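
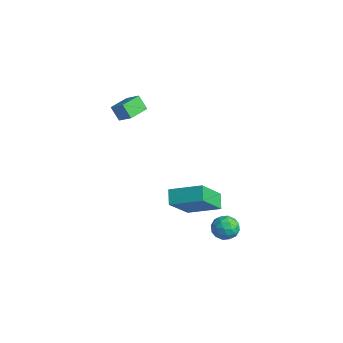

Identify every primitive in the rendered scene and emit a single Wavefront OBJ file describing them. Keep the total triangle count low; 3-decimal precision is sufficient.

v -3.688 -1.584 2.647
v -2.896 -1.401 3.247
v -3.967 -0.438 2.664
v -3.176 -0.254 3.265
v -3.164 -1.446 1.915
v -2.373 -1.262 2.516
v -3.444 -0.299 1.933
v -2.652 -0.116 2.533
v 3.461 0.792 -2.915
v 4.112 0.429 -2.866
v 2.948 -0.029 -2.194
v 3.599 -0.392 -2.145
v 3.52 0.277 -1.824
v 3.837 0.785 -2.27
v 3.223 -0.385 -2.79
v 3.54 0.123 -3.236
v 3.965 -0.298 -2.788
v 4.148 0.111 -2.192
v 2.912 0.289 -2.868
v 3.095 0.698 -2.272
v 3.832 0.683 -2.954
v 3.228 -0.283 -2.106
v 3.182 0.111 -1.918
v 3.564 -0.103 -1.889
v 3.67 0.892 -2.604
v 4.052 0.679 -2.575
v 3.704 0.59 -1.963
v 3.008 -0.279 -2.485
v 3.39 -0.492 -2.456
v 3.496 0.503 -3.171
v 3.878 0.289 -3.142
v 3.356 -0.19 -3.097
v 4.127 0.042 -2.88
v 3.826 -0.441 -2.455
v 3.605 -0.437 -2.835
v 3.791 -0.139 -3.097
v 4.235 0.283 -2.529
v 3.934 -0.2 -2.105
v 3.887 0.193 -1.916
v 4.074 0.492 -2.179
v 4.149 -0.145 -2.483
v 3.126 0.6 -2.955
v 2.825 0.117 -2.531
v 2.986 -0.092 -2.881
v 3.173 0.207 -3.144
v 3.234 0.841 -2.605
v 2.933 0.358 -2.18
v 3.269 0.539 -1.963
v 3.455 0.837 -2.225
v 2.911 0.545 -2.577
v 1.208 -0.373 -2.754
v 1.63 -1.787 -1.122
v 0.58 0.035 -2.237
v 1.003 -1.378 -0.605
v 2.457 0.738 -2.115
v 2.88 -0.675 -0.483
v 1.83 1.147 -1.598
v 2.252 -0.267 0.034
f 2 4 1
f 5 2 1
f 1 4 3
f 3 5 1
f 2 8 4
f 6 2 5
f 6 8 2
f 4 8 3
f 7 5 3
f 3 8 7
f 7 6 5
f 8 6 7
f 9 46 25
f 46 20 49
f 25 49 14
f 46 49 25
f 9 25 21
f 25 14 26
f 21 26 10
f 25 26 21
f 9 21 30
f 21 10 31
f 30 31 16
f 21 31 30
f 9 30 42
f 30 16 45
f 42 45 19
f 30 45 42
f 9 42 46
f 42 19 50
f 46 50 20
f 42 50 46
f 10 26 37
f 26 14 40
f 37 40 18
f 26 40 37
f 14 49 27
f 49 20 48
f 27 48 13
f 49 48 27
f 20 50 47
f 50 19 43
f 47 43 11
f 50 43 47
f 19 45 44
f 45 16 32
f 44 32 15
f 45 32 44
f 16 31 36
f 31 10 33
f 36 33 17
f 31 33 36
f 12 38 24
f 38 18 39
f 24 39 13
f 38 39 24
f 12 24 22
f 24 13 23
f 22 23 11
f 24 23 22
f 12 22 29
f 22 11 28
f 29 28 15
f 22 28 29
f 12 29 34
f 29 15 35
f 34 35 17
f 29 35 34
f 12 34 38
f 34 17 41
f 38 41 18
f 34 41 38
f 13 39 27
f 39 18 40
f 27 40 14
f 39 40 27
f 11 23 47
f 23 13 48
f 47 48 20
f 23 48 47
f 15 28 44
f 28 11 43
f 44 43 19
f 28 43 44
f 17 35 36
f 35 15 32
f 36 32 16
f 35 32 36
f 18 41 37
f 41 17 33
f 37 33 10
f 41 33 37
f 52 54 51
f 55 52 51
f 51 54 53
f 53 55 51
f 52 58 54
f 56 52 55
f 56 58 52
f 54 58 53
f 57 55 53
f 53 58 57
f 57 56 55
f 58 56 57



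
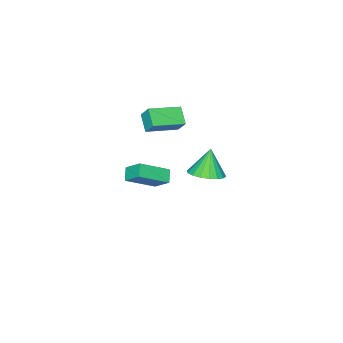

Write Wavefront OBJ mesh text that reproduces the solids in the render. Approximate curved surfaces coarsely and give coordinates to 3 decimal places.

v 3.06 -2.759 3.459
v 3.059 -2.257 4.254
v 1.494 -2.011 2.983
v 1.493 -1.508 3.778
v 3.587 -1.972 2.962
v 3.586 -1.469 3.757
v 2.021 -1.223 2.486
v 2.02 -0.721 3.281
v 3.462 1.914 2.094
v 3.973 1.104 2.16
v 2.778 1.586 3.366
v 4.218 1.388 2.365
v 4.313 1.776 2.516
v 4.239 2.191 2.584
v 4.012 2.552 2.555
v 3.676 2.786 2.435
v 3.297 2.848 2.247
v 2.951 2.724 2.029
v 2.706 2.441 1.824
v 2.61 2.053 1.673
v 2.684 1.637 1.605
v 2.911 1.277 1.634
v 3.248 1.043 1.754
v 3.627 0.981 1.942
v 1.575 -3.235 -4.127
v 1.017 -3.694 -3.74
v 1.449 -2.347 -3.256
v 0.891 -2.807 -2.869
v 2.969 -4.053 -3.091
v 2.411 -4.513 -2.704
v 2.843 -3.166 -2.22
v 2.285 -3.625 -1.833
f 2 4 1
f 5 2 1
f 1 4 3
f 3 5 1
f 2 8 4
f 6 2 5
f 6 8 2
f 4 8 3
f 7 5 3
f 3 8 7
f 7 6 5
f 8 6 7
f 10 9 12
f 10 12 11
f 12 9 13
f 12 13 11
f 13 9 14
f 13 14 11
f 14 9 15
f 14 15 11
f 15 9 16
f 15 16 11
f 16 9 17
f 16 17 11
f 17 9 18
f 17 18 11
f 18 9 19
f 18 19 11
f 19 9 20
f 19 20 11
f 20 9 21
f 20 21 11
f 21 9 22
f 21 22 11
f 22 9 23
f 22 23 11
f 23 9 24
f 23 24 11
f 24 9 10
f 24 10 11
f 26 28 25
f 29 26 25
f 25 28 27
f 27 29 25
f 26 32 28
f 30 26 29
f 30 32 26
f 28 32 27
f 31 29 27
f 27 32 31
f 31 30 29
f 32 30 31



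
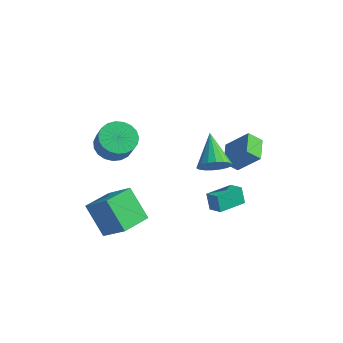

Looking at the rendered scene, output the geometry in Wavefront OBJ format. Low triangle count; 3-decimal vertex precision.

v 0.823 0.171 1.201
v 1.605 0.398 1.689
v -0.343 1.569 2.419
v 1.608 0.677 1.372
v 1.456 0.856 1.02
v 1.178 0.899 0.705
v 0.829 0.799 0.488
v 0.48 0.573 0.411
v 0.198 0.269 0.492
v 0.04 -0.056 0.712
v 0.037 -0.335 1.03
v 0.19 -0.514 1.381
v 0.468 -0.557 1.697
v 0.816 -0.456 1.914
v 1.166 -0.231 1.99
v 1.447 0.074 1.91
v 0.146 0.863 -3.296
v -0.216 1.088 -2.315
v 0.693 2.474 -3.465
v 0.331 2.699 -2.483
v 0.969 0.621 -2.937
v 0.607 0.846 -1.955
v 1.516 2.232 -3.105
v 1.154 2.457 -2.124
v -3.539 -2.731 3.013
v -2.768 -3.175 2.436
v -2.131 -3.593 3.611
v -2.901 -3.149 4.187
v -2.613 -2.767 2.497
v -1.976 -3.185 3.672
v -2.618 -2.353 2.648
v -1.981 -2.771 3.822
v -2.783 -2.004 2.861
v -2.145 -2.422 4.035
v -3.078 -1.781 3.101
v -2.44 -2.198 4.275
v -3.452 -1.722 3.325
v -2.815 -2.14 4.499
v -3.842 -1.837 3.495
v -3.205 -2.255 4.67
v -4.179 -2.108 3.582
v -3.542 -2.525 4.757
v -4.406 -2.486 3.571
v -3.768 -2.903 4.745
v -4.482 -2.906 3.463
v -3.845 -3.324 4.637
v -4.396 -3.296 3.277
v -3.758 -3.714 4.452
v -4.161 -3.589 3.046
v -3.523 -4.006 4.22
v -3.819 -3.733 2.808
v -3.181 -4.151 3.983
v -3.428 -3.704 2.607
v -2.79 -4.122 3.781
v -3.056 -3.507 2.475
v -2.419 -3.924 3.649
v -2.876 -4.758 -2.738
v -4.213 -4.435 -1.125
v -2.63 -2.971 -2.891
v -3.968 -2.648 -1.278
v -1.432 -4.852 -1.522
v -2.77 -4.529 0.091
v -1.187 -3.065 -1.675
v -2.524 -2.742 -0.062
v 0.93 2.396 -0.701
v 0.327 1.911 -0.037
v 0.265 3.676 -0.369
v -0.337 3.191 0.296
v 2.157 2.689 0.624
v 1.555 2.204 1.289
v 1.493 3.969 0.957
v 0.89 3.484 1.621
f 2 1 4
f 2 4 3
f 4 1 5
f 4 5 3
f 5 1 6
f 5 6 3
f 6 1 7
f 6 7 3
f 7 1 8
f 7 8 3
f 8 1 9
f 8 9 3
f 9 1 10
f 9 10 3
f 10 1 11
f 10 11 3
f 11 1 12
f 11 12 3
f 12 1 13
f 12 13 3
f 13 1 14
f 13 14 3
f 14 1 15
f 14 15 3
f 15 1 16
f 15 16 3
f 16 1 2
f 16 2 3
f 18 20 17
f 21 18 17
f 17 20 19
f 19 21 17
f 18 24 20
f 22 18 21
f 22 24 18
f 20 24 19
f 23 21 19
f 19 24 23
f 23 22 21
f 24 22 23
f 26 25 29
f 26 29 27
f 27 29 30
f 27 30 28
f 29 25 31
f 29 31 30
f 30 31 32
f 30 32 28
f 31 25 33
f 31 33 32
f 32 33 34
f 32 34 28
f 33 25 35
f 33 35 34
f 34 35 36
f 34 36 28
f 35 25 37
f 35 37 36
f 36 37 38
f 36 38 28
f 37 25 39
f 37 39 38
f 38 39 40
f 38 40 28
f 39 25 41
f 39 41 40
f 40 41 42
f 40 42 28
f 41 25 43
f 41 43 42
f 42 43 44
f 42 44 28
f 43 25 45
f 43 45 44
f 44 45 46
f 44 46 28
f 45 25 47
f 45 47 46
f 46 47 48
f 46 48 28
f 47 25 49
f 47 49 48
f 48 49 50
f 48 50 28
f 49 25 51
f 49 51 50
f 50 51 52
f 50 52 28
f 51 25 53
f 51 53 52
f 52 53 54
f 52 54 28
f 53 25 55
f 53 55 54
f 54 55 56
f 54 56 28
f 55 25 26
f 55 26 56
f 56 26 27
f 56 27 28
f 58 60 57
f 61 58 57
f 57 60 59
f 59 61 57
f 58 64 60
f 62 58 61
f 62 64 58
f 60 64 59
f 63 61 59
f 59 64 63
f 63 62 61
f 64 62 63
f 66 68 65
f 69 66 65
f 65 68 67
f 67 69 65
f 66 72 68
f 70 66 69
f 70 72 66
f 68 72 67
f 71 69 67
f 67 72 71
f 71 70 69
f 72 70 71



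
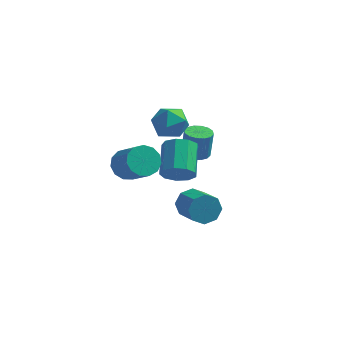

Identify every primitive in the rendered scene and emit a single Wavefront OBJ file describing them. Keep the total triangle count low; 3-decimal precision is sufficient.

v -0.526 -3.146 1.185
v 0.25 -2.718 0.816
v 1.382 -3.727 2.025
v 0.606 -4.154 2.395
v 0.086 -2.407 1.228
v 1.219 -3.416 2.437
v -0.272 -2.332 1.626
v 0.861 -3.34 2.836
v -0.711 -2.514 1.884
v 0.422 -3.523 3.094
v -1.091 -2.897 1.921
v 0.042 -3.906 3.131
v -1.292 -3.359 1.724
v -0.159 -4.368 2.933
v -1.25 -3.753 1.356
v -0.117 -4.762 2.565
v -0.978 -3.954 0.933
v 0.155 -4.963 2.143
v -0.563 -3.899 0.591
v 0.57 -4.908 1.801
v -0.136 -3.604 0.437
v 0.996 -4.613 1.647
v 0.167 -3.164 0.521
v 1.299 -4.173 1.731
v -0.529 2.244 0.558
v 0.317 2.995 0.737
v 0.463 0.925 1.403
v 1.309 1.676 1.582
v 0.316 1.787 2.144
v -0.297 2.602 1.621
v 1.077 1.318 0.519
v 0.464 2.133 -0.004
v 1.31 2.423 0.713
v 0.84 2.713 1.717
v -0.06 1.207 0.423
v -0.53 1.497 1.427
v 2.194 -0.584 -3.235
v 2.783 -0.512 -3.977
v 3.815 -1.843 -3.287
v 3.226 -1.916 -2.545
v 2.975 -0.078 -3.426
v 4.007 -1.409 -2.736
v 2.709 0.059 -2.763
v 3.741 -1.272 -2.073
v 2.142 -0.18 -2.377
v 3.174 -1.511 -1.687
v 1.605 -0.657 -2.493
v 2.637 -1.988 -1.803
v 1.413 -1.091 -3.044
v 2.445 -2.422 -2.354
v 1.679 -1.228 -3.707
v 2.711 -2.559 -3.017
v 2.246 -0.989 -4.093
v 3.278 -2.32 -3.403
v 1.59 2.792 -1.779
v 2.305 2.435 -1.811
v 2.445 2.571 -0.152
v 1.73 2.928 -0.121
v 2.386 2.84 -1.85
v 2.525 2.975 -0.192
v 2.253 3.231 -1.871
v 2.392 3.366 -0.212
v 1.942 3.505 -1.867
v 2.082 3.641 -0.208
v 1.537 3.588 -1.84
v 1.677 3.724 -0.181
v 1.147 3.458 -1.796
v 1.287 3.593 -0.138
v 0.875 3.149 -1.748
v 1.015 3.285 -0.089
v 0.795 2.745 -1.708
v 0.934 2.88 -0.05
v 0.928 2.354 -1.688
v 1.067 2.489 -0.029
v 1.238 2.079 -1.692
v 1.378 2.215 -0.033
v 1.643 1.996 -1.719
v 1.783 2.132 -0.06
v 2.033 2.127 -1.762
v 2.173 2.262 -0.104
v 1.652 -1.367 -0.486
v 2.082 -0.88 -1.206
v 1.758 0.873 -0.215
v 1.328 0.387 0.506
v 1.432 -0.933 -1.325
v 1.108 0.82 -0.334
v 0.884 -1.189 -1.051
v 0.56 0.564 -0.06
v 0.696 -1.528 -0.513
v 0.372 0.225 0.479
v 0.955 -1.792 0.038
v 0.631 -0.038 1.03
v 1.54 -1.856 0.344
v 1.216 -0.103 1.335
v 2.178 -1.692 0.262
v 1.854 0.061 1.253
v 2.569 -1.375 -0.17
v 2.245 0.378 0.821
v 2.532 -1.055 -0.75
v 2.208 0.699 0.241
f 2 1 5
f 2 5 3
f 3 5 6
f 3 6 4
f 5 1 7
f 5 7 6
f 6 7 8
f 6 8 4
f 7 1 9
f 7 9 8
f 8 9 10
f 8 10 4
f 9 1 11
f 9 11 10
f 10 11 12
f 10 12 4
f 11 1 13
f 11 13 12
f 12 13 14
f 12 14 4
f 13 1 15
f 13 15 14
f 14 15 16
f 14 16 4
f 15 1 17
f 15 17 16
f 16 17 18
f 16 18 4
f 17 1 19
f 17 19 18
f 18 19 20
f 18 20 4
f 19 1 21
f 19 21 20
f 20 21 22
f 20 22 4
f 21 1 23
f 21 23 22
f 22 23 24
f 22 24 4
f 23 1 2
f 23 2 24
f 24 2 3
f 24 3 4
f 25 36 30
f 25 30 26
f 25 26 32
f 25 32 35
f 25 35 36
f 26 30 34
f 30 36 29
f 36 35 27
f 35 32 31
f 32 26 33
f 28 34 29
f 28 29 27
f 28 27 31
f 28 31 33
f 28 33 34
f 29 34 30
f 27 29 36
f 31 27 35
f 33 31 32
f 34 33 26
f 38 37 41
f 38 41 39
f 39 41 42
f 39 42 40
f 41 37 43
f 41 43 42
f 42 43 44
f 42 44 40
f 43 37 45
f 43 45 44
f 44 45 46
f 44 46 40
f 45 37 47
f 45 47 46
f 46 47 48
f 46 48 40
f 47 37 49
f 47 49 48
f 48 49 50
f 48 50 40
f 49 37 51
f 49 51 50
f 50 51 52
f 50 52 40
f 51 37 53
f 51 53 52
f 52 53 54
f 52 54 40
f 53 37 38
f 53 38 54
f 54 38 39
f 54 39 40
f 56 55 59
f 56 59 57
f 57 59 60
f 57 60 58
f 59 55 61
f 59 61 60
f 60 61 62
f 60 62 58
f 61 55 63
f 61 63 62
f 62 63 64
f 62 64 58
f 63 55 65
f 63 65 64
f 64 65 66
f 64 66 58
f 65 55 67
f 65 67 66
f 66 67 68
f 66 68 58
f 67 55 69
f 67 69 68
f 68 69 70
f 68 70 58
f 69 55 71
f 69 71 70
f 70 71 72
f 70 72 58
f 71 55 73
f 71 73 72
f 72 73 74
f 72 74 58
f 73 55 75
f 73 75 74
f 74 75 76
f 74 76 58
f 75 55 77
f 75 77 76
f 76 77 78
f 76 78 58
f 77 55 79
f 77 79 78
f 78 79 80
f 78 80 58
f 79 55 56
f 79 56 80
f 80 56 57
f 80 57 58
f 82 81 85
f 82 85 83
f 83 85 86
f 83 86 84
f 85 81 87
f 85 87 86
f 86 87 88
f 86 88 84
f 87 81 89
f 87 89 88
f 88 89 90
f 88 90 84
f 89 81 91
f 89 91 90
f 90 91 92
f 90 92 84
f 91 81 93
f 91 93 92
f 92 93 94
f 92 94 84
f 93 81 95
f 93 95 94
f 94 95 96
f 94 96 84
f 95 81 97
f 95 97 96
f 96 97 98
f 96 98 84
f 97 81 99
f 97 99 98
f 98 99 100
f 98 100 84
f 99 81 82
f 99 82 100
f 100 82 83
f 100 83 84



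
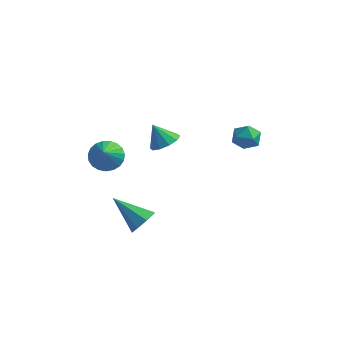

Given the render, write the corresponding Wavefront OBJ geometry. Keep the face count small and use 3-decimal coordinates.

v -0.86 2.551 0.668
v -0.202 2.406 1.099
v -1.52 2.609 1.692
v -0.244 2.895 1.045
v -0.521 3.253 0.847
v -0.928 3.344 0.58
v -1.308 3.131 0.347
v -1.518 2.697 0.236
v -1.476 2.207 0.29
v -1.199 1.849 0.489
v -0.793 1.759 0.756
v -0.412 1.972 0.989
v -0.426 -1.139 -2.22
v 0.014 -0.958 -1.602
v -2.034 -0.921 -1.14
v -0.137 -0.478 -1.924
v -0.457 -0.385 -2.419
v -0.759 -0.734 -2.798
v -0.865 -1.32 -2.838
v -0.714 -1.8 -2.517
v -0.394 -1.893 -2.021
v -0.093 -1.544 -1.643
v 3.183 1.569 3.036
v 3.916 1.708 2.998
v 3.404 0.572 3.682
v 4.137 0.711 3.644
v 3.693 1.155 4.049
v 3.557 1.77 3.65
v 3.763 0.51 3.03
v 3.627 1.125 2.631
v 4.274 1.053 2.995
v 4.231 1.451 3.625
v 3.089 0.829 3.055
v 3.046 1.227 3.685
v -2.601 -0.297 1.237
v -1.835 0.06 1.324
v -2.139 -1.623 2.603
v -2.026 0.239 1.562
v -2.317 0.324 1.743
v -2.657 0.302 1.837
v -2.988 0.177 1.827
v -3.251 -0.03 1.715
v -3.402 -0.284 1.52
v -3.415 -0.539 1.277
v -3.287 -0.753 1.026
v -3.04 -0.888 0.812
v -2.717 -0.92 0.671
v -2.375 -0.845 0.628
v -2.071 -0.675 0.69
v -1.859 -0.44 0.847
v -1.776 -0.179 1.071
f 2 1 4
f 2 4 3
f 4 1 5
f 4 5 3
f 5 1 6
f 5 6 3
f 6 1 7
f 6 7 3
f 7 1 8
f 7 8 3
f 8 1 9
f 8 9 3
f 9 1 10
f 9 10 3
f 10 1 11
f 10 11 3
f 11 1 12
f 11 12 3
f 12 1 2
f 12 2 3
f 14 13 16
f 14 16 15
f 16 13 17
f 16 17 15
f 17 13 18
f 17 18 15
f 18 13 19
f 18 19 15
f 19 13 20
f 19 20 15
f 20 13 21
f 20 21 15
f 21 13 22
f 21 22 15
f 22 13 14
f 22 14 15
f 23 34 28
f 23 28 24
f 23 24 30
f 23 30 33
f 23 33 34
f 24 28 32
f 28 34 27
f 34 33 25
f 33 30 29
f 30 24 31
f 26 32 27
f 26 27 25
f 26 25 29
f 26 29 31
f 26 31 32
f 27 32 28
f 25 27 34
f 29 25 33
f 31 29 30
f 32 31 24
f 36 35 38
f 36 38 37
f 38 35 39
f 38 39 37
f 39 35 40
f 39 40 37
f 40 35 41
f 40 41 37
f 41 35 42
f 41 42 37
f 42 35 43
f 42 43 37
f 43 35 44
f 43 44 37
f 44 35 45
f 44 45 37
f 45 35 46
f 45 46 37
f 46 35 47
f 46 47 37
f 47 35 48
f 47 48 37
f 48 35 49
f 48 49 37
f 49 35 50
f 49 50 37
f 50 35 51
f 50 51 37
f 51 35 36
f 51 36 37



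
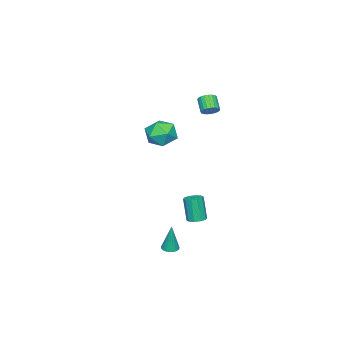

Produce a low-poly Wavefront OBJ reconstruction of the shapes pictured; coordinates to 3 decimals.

v 3.088 0.742 -4.623
v 3.596 0.768 -4.666
v 3.232 0.918 -2.837
v 3.546 0.96 -4.681
v 3.426 1.118 -4.687
v 3.255 1.22 -4.683
v 3.058 1.249 -4.67
v 2.866 1.2 -4.65
v 2.708 1.082 -4.626
v 2.608 0.912 -4.601
v 2.581 0.716 -4.579
v 2.631 0.524 -4.565
v 2.751 0.365 -4.558
v 2.922 0.264 -4.562
v 3.118 0.235 -4.575
v 3.31 0.283 -4.595
v 3.468 0.402 -4.62
v 3.569 0.572 -4.645
v -2.2 -2.17 1.661
v -1.476 -1.414 1.478
v -0.944 -3.286 2.022
v -0.22 -2.53 1.839
v -0.854 -2.464 2.688
v -1.631 -1.774 2.465
v -0.789 -2.926 1.035
v -1.566 -2.236 0.812
v -0.605 -1.882 1.091
v -0.645 -1.596 2.113
v -1.775 -3.104 1.387
v -1.815 -2.818 2.409
v 1.385 1.458 -2.996
v 1.925 1.612 -2.895
v 1.734 1.276 -1.363
v 1.195 1.122 -1.464
v 1.721 1.897 -2.858
v 1.531 1.561 -1.326
v 1.39 2.015 -2.874
v 1.199 1.679 -1.341
v 1.056 1.919 -2.936
v 0.866 1.584 -1.404
v 0.849 1.648 -3.021
v 0.658 1.312 -1.489
v 0.846 1.304 -3.097
v 0.655 0.968 -1.565
v 1.049 1.019 -3.134
v 0.859 0.683 -1.602
v 1.381 0.901 -3.119
v 1.19 0.565 -1.586
v 1.714 0.996 -3.056
v 1.524 0.661 -1.524
v 1.922 1.268 -2.971
v 1.731 0.932 -1.439
v -2.448 0.157 3.632
v -2.032 0.19 4.005
v -2.596 -0.344 4.681
v -3.012 -0.377 4.308
v -2.155 0.381 4.053
v -2.719 -0.152 4.73
v -2.329 0.534 4.028
v -2.893 0 4.705
v -2.524 0.621 3.935
v -3.088 0.088 4.612
v -2.705 0.629 3.789
v -3.269 0.095 4.466
v -2.842 0.554 3.616
v -3.406 0.021 4.293
v -2.911 0.411 3.446
v -3.475 -0.123 4.123
v -2.9 0.224 3.308
v -3.464 -0.31 3.985
v -2.811 0.025 3.226
v -3.375 -0.508 3.902
v -2.658 -0.151 3.214
v -3.223 -0.684 3.89
v -2.47 -0.273 3.274
v -3.034 -0.807 3.951
v -2.278 -0.322 3.396
v -2.842 -0.855 4.073
v -2.115 -0.287 3.559
v -2.679 -0.821 4.236
v -2.01 -0.176 3.734
v -2.574 -0.71 4.411
v -1.98 -0.007 3.892
v -2.544 -0.541 4.569
f 2 1 4
f 2 4 3
f 4 1 5
f 4 5 3
f 5 1 6
f 5 6 3
f 6 1 7
f 6 7 3
f 7 1 8
f 7 8 3
f 8 1 9
f 8 9 3
f 9 1 10
f 9 10 3
f 10 1 11
f 10 11 3
f 11 1 12
f 11 12 3
f 12 1 13
f 12 13 3
f 13 1 14
f 13 14 3
f 14 1 15
f 14 15 3
f 15 1 16
f 15 16 3
f 16 1 17
f 16 17 3
f 17 1 18
f 17 18 3
f 18 1 2
f 18 2 3
f 19 30 24
f 19 24 20
f 19 20 26
f 19 26 29
f 19 29 30
f 20 24 28
f 24 30 23
f 30 29 21
f 29 26 25
f 26 20 27
f 22 28 23
f 22 23 21
f 22 21 25
f 22 25 27
f 22 27 28
f 23 28 24
f 21 23 30
f 25 21 29
f 27 25 26
f 28 27 20
f 32 31 35
f 32 35 33
f 33 35 36
f 33 36 34
f 35 31 37
f 35 37 36
f 36 37 38
f 36 38 34
f 37 31 39
f 37 39 38
f 38 39 40
f 38 40 34
f 39 31 41
f 39 41 40
f 40 41 42
f 40 42 34
f 41 31 43
f 41 43 42
f 42 43 44
f 42 44 34
f 43 31 45
f 43 45 44
f 44 45 46
f 44 46 34
f 45 31 47
f 45 47 46
f 46 47 48
f 46 48 34
f 47 31 49
f 47 49 48
f 48 49 50
f 48 50 34
f 49 31 51
f 49 51 50
f 50 51 52
f 50 52 34
f 51 31 32
f 51 32 52
f 52 32 33
f 52 33 34
f 54 53 57
f 54 57 55
f 55 57 58
f 55 58 56
f 57 53 59
f 57 59 58
f 58 59 60
f 58 60 56
f 59 53 61
f 59 61 60
f 60 61 62
f 60 62 56
f 61 53 63
f 61 63 62
f 62 63 64
f 62 64 56
f 63 53 65
f 63 65 64
f 64 65 66
f 64 66 56
f 65 53 67
f 65 67 66
f 66 67 68
f 66 68 56
f 67 53 69
f 67 69 68
f 68 69 70
f 68 70 56
f 69 53 71
f 69 71 70
f 70 71 72
f 70 72 56
f 71 53 73
f 71 73 72
f 72 73 74
f 72 74 56
f 73 53 75
f 73 75 74
f 74 75 76
f 74 76 56
f 75 53 77
f 75 77 76
f 76 77 78
f 76 78 56
f 77 53 79
f 77 79 78
f 78 79 80
f 78 80 56
f 79 53 81
f 79 81 80
f 80 81 82
f 80 82 56
f 81 53 83
f 81 83 82
f 82 83 84
f 82 84 56
f 83 53 54
f 83 54 84
f 84 54 55
f 84 55 56



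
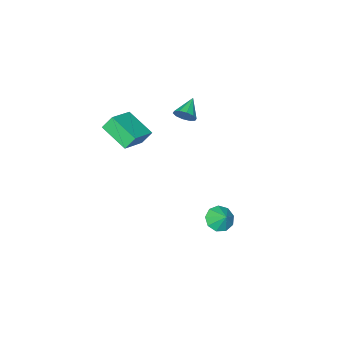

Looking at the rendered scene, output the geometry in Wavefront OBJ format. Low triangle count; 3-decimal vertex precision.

v 0.084 0.714 -3.577
v 0.737 0.257 -3.31
v 0.256 1.386 -2.843
v 0.912 0.639 -3.702
v 0.699 1.057 -4.035
v 0.199 1.314 -4.154
v -0.354 1.29 -4.003
v -0.703 0.996 -3.652
v -0.683 0.571 -3.267
v -0.304 0.212 -3.026
v 0.257 0.088 -3.044
v -0.655 -2.764 2.58
v -0.314 -2.805 3.167
v -1.745 -3.236 3.18
v -0.491 -2.424 3.146
v -0.73 -2.173 2.908
v -0.941 -2.148 2.546
v -1.043 -2.358 2.196
v -0.997 -2.723 1.993
v -0.82 -3.104 2.014
v -0.581 -3.355 2.251
v -0.37 -3.38 2.614
v -0.268 -3.17 2.964
v 2.366 -3.833 4.038
v 3.937 -3.438 4.75
v 2.292 -2.171 3.277
v 3.863 -1.775 3.989
v 2.797 -4.165 3.271
v 4.368 -3.769 3.983
v 2.723 -2.502 2.51
v 4.294 -2.107 3.222
f 2 1 4
f 2 4 3
f 4 1 5
f 4 5 3
f 5 1 6
f 5 6 3
f 6 1 7
f 6 7 3
f 7 1 8
f 7 8 3
f 8 1 9
f 8 9 3
f 9 1 10
f 9 10 3
f 10 1 11
f 10 11 3
f 11 1 2
f 11 2 3
f 13 12 15
f 13 15 14
f 15 12 16
f 15 16 14
f 16 12 17
f 16 17 14
f 17 12 18
f 17 18 14
f 18 12 19
f 18 19 14
f 19 12 20
f 19 20 14
f 20 12 21
f 20 21 14
f 21 12 22
f 21 22 14
f 22 12 23
f 22 23 14
f 23 12 13
f 23 13 14
f 25 27 24
f 28 25 24
f 24 27 26
f 26 28 24
f 25 31 27
f 29 25 28
f 29 31 25
f 27 31 26
f 30 28 26
f 26 31 30
f 30 29 28
f 31 29 30



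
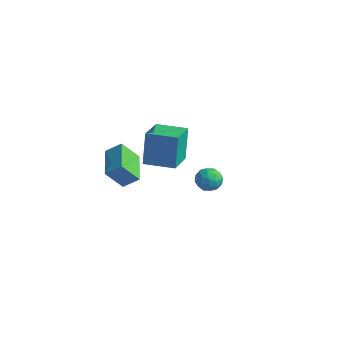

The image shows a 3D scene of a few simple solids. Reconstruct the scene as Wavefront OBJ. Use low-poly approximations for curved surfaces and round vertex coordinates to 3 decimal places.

v -1.346 -3.881 2.641
v -0.658 -3.361 3.291
v -2.658 -2.445 2.881
v -1.97 -1.925 3.531
v -0.77 -3.155 1.449
v -0.082 -2.635 2.099
v -2.082 -1.719 1.689
v -1.394 -1.199 2.339
v -3.442 1.325 -0.948
v -3.782 1.94 1.084
v -4.229 3.086 -1.612
v -4.568 3.701 0.419
v -1.752 2.099 -0.899
v -2.091 2.714 1.132
v -2.538 3.86 -1.564
v -2.878 4.475 0.468
v 3.637 -0.968 2.875
v 4.088 -0.949 3.483
v 3.112 -1.991 3.297
v 3.563 -1.972 3.905
v 3.022 -1.45 3.818
v 3.346 -0.817 3.558
v 3.854 -2.123 3.222
v 4.178 -1.49 2.962
v 4.222 -1.662 3.697
v 3.708 -1.246 4.066
v 3.492 -1.694 2.714
v 2.978 -1.278 3.083
v 3.908 -0.869 3.142
v 3.292 -2.071 3.638
v 2.973 -1.765 3.587
v 3.238 -1.753 3.944
v 3.472 -0.791 3.186
v 3.737 -0.78 3.543
v 3.111 -1.075 3.74
v 3.463 -2.16 3.237
v 3.728 -2.149 3.594
v 3.962 -1.187 2.836
v 4.227 -1.175 3.193
v 4.089 -1.865 3.04
v 4.252 -1.276 3.625
v 3.944 -1.878 3.873
v 4.115 -1.966 3.472
v 4.306 -1.595 3.319
v 3.95 -1.032 3.842
v 3.642 -1.634 4.09
v 3.323 -1.327 4.039
v 3.514 -0.955 3.886
v 4.029 -1.452 3.968
v 3.558 -1.306 2.69
v 3.25 -1.908 2.938
v 3.686 -1.985 2.894
v 3.877 -1.613 2.741
v 3.256 -1.062 2.907
v 2.948 -1.664 3.155
v 2.894 -1.345 3.461
v 3.085 -0.974 3.308
v 3.171 -1.488 2.812
f 2 4 1
f 5 2 1
f 1 4 3
f 3 5 1
f 2 8 4
f 6 2 5
f 6 8 2
f 4 8 3
f 7 5 3
f 3 8 7
f 7 6 5
f 8 6 7
f 10 12 9
f 13 10 9
f 9 12 11
f 11 13 9
f 10 16 12
f 14 10 13
f 14 16 10
f 12 16 11
f 15 13 11
f 11 16 15
f 15 14 13
f 16 14 15
f 17 54 33
f 54 28 57
f 33 57 22
f 54 57 33
f 17 33 29
f 33 22 34
f 29 34 18
f 33 34 29
f 17 29 38
f 29 18 39
f 38 39 24
f 29 39 38
f 17 38 50
f 38 24 53
f 50 53 27
f 38 53 50
f 17 50 54
f 50 27 58
f 54 58 28
f 50 58 54
f 18 34 45
f 34 22 48
f 45 48 26
f 34 48 45
f 22 57 35
f 57 28 56
f 35 56 21
f 57 56 35
f 28 58 55
f 58 27 51
f 55 51 19
f 58 51 55
f 27 53 52
f 53 24 40
f 52 40 23
f 53 40 52
f 24 39 44
f 39 18 41
f 44 41 25
f 39 41 44
f 20 46 32
f 46 26 47
f 32 47 21
f 46 47 32
f 20 32 30
f 32 21 31
f 30 31 19
f 32 31 30
f 20 30 37
f 30 19 36
f 37 36 23
f 30 36 37
f 20 37 42
f 37 23 43
f 42 43 25
f 37 43 42
f 20 42 46
f 42 25 49
f 46 49 26
f 42 49 46
f 21 47 35
f 47 26 48
f 35 48 22
f 47 48 35
f 19 31 55
f 31 21 56
f 55 56 28
f 31 56 55
f 23 36 52
f 36 19 51
f 52 51 27
f 36 51 52
f 25 43 44
f 43 23 40
f 44 40 24
f 43 40 44
f 26 49 45
f 49 25 41
f 45 41 18
f 49 41 45



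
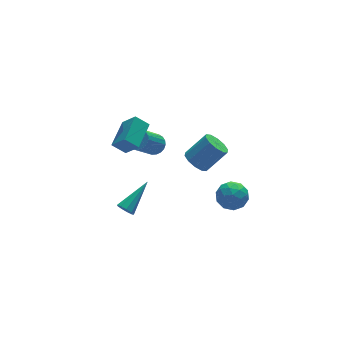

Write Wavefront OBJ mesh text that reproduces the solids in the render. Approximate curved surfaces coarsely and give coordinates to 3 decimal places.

v 0.751 -0.159 -0.256
v 1.328 0.09 -0.798
v 2.547 -0.011 0.454
v 1.969 -0.261 0.996
v 1.131 0.507 -0.572
v 2.35 0.405 0.68
v 0.789 0.669 -0.226
v 2.008 0.568 1.026
v 0.433 0.515 0.109
v 1.651 0.413 1.361
v 0.197 0.103 0.304
v 1.416 0.002 1.556
v 0.173 -0.409 0.286
v 1.392 -0.51 1.538
v 0.37 -0.825 0.06
v 1.589 -0.927 1.312
v 0.712 -0.988 -0.286
v 1.931 -1.089 0.966
v 1.069 -0.833 -0.621
v 2.287 -0.935 0.631
v 1.304 -0.422 -0.816
v 2.523 -0.523 0.436
v -3.634 -0.692 2.859
v -4.269 -0.293 3.459
v -2.451 0.555 3.282
v -3.086 0.954 3.882
v -3.194 -1.434 3.818
v -3.829 -1.035 4.418
v -2.011 -0.187 4.241
v -2.646 0.212 4.841
v 1.685 -1.014 -3.068
v 2.426 -0.65 -2.524
v 2.734 -1.49 -4.176
v 3.475 -1.126 -3.632
v 2.977 -1.921 -3.321
v 2.329 -1.627 -2.636
v 2.831 -0.513 -4.064
v 2.183 -0.219 -3.379
v 3.134 -0.34 -3.14
v 3.224 -1.211 -2.68
v 1.936 -0.929 -4.02
v 2.026 -1.8 -3.56
v 1.963 -0.79 -2.698
v 3.197 -1.35 -4.002
v 2.904 -1.818 -3.819
v 3.339 -1.604 -3.499
v 1.906 -1.364 -2.764
v 2.342 -1.15 -2.444
v 2.666 -1.898 -2.913
v 2.818 -0.99 -4.256
v 3.254 -0.776 -3.936
v 1.821 -0.536 -3.201
v 2.256 -0.322 -2.881
v 2.494 -0.242 -3.787
v 2.815 -0.394 -2.741
v 3.432 -0.674 -3.392
v 3.053 -0.314 -3.646
v 2.672 -0.141 -3.243
v 2.868 -0.906 -2.47
v 3.485 -1.186 -3.122
v 3.192 -1.653 -2.939
v 2.811 -1.48 -2.536
v 3.284 -0.724 -2.833
v 1.675 -0.954 -3.578
v 2.292 -1.234 -4.23
v 2.349 -0.66 -4.164
v 1.968 -0.487 -3.761
v 1.728 -1.466 -3.308
v 2.345 -1.746 -3.959
v 2.488 -1.999 -3.457
v 2.107 -1.826 -3.054
v 1.876 -1.416 -3.867
v -4.465 -2.431 -0.227
v -4.145 -2.574 -0.638
v -2.795 -1.609 0.787
v -4.278 -2.234 -0.694
v -4.499 -1.987 -0.531
v -4.704 -1.947 -0.227
v -4.797 -2.134 0.078
v -4.734 -2.461 0.24
v -4.546 -2.773 0.183
v -4.319 -2.926 -0.066
v -4.161 -2.847 -0.39
v -1.189 1.051 1.061
v -0.653 0.806 1.4
v -1.955 0.143 2.978
v -2.491 0.389 2.639
v -0.669 1.071 1.498
v -1.97 0.408 3.076
v -0.775 1.332 1.521
v -2.076 0.669 3.099
v -0.952 1.545 1.464
v -2.253 0.882 3.042
v -1.17 1.672 1.337
v -2.472 1.01 2.915
v -1.392 1.692 1.163
v -2.693 1.03 2.741
v -1.579 1.602 0.971
v -2.88 0.939 2.549
v -1.698 1.416 0.795
v -2.999 0.753 2.373
v -1.729 1.167 0.664
v -3.031 0.504 2.242
v -1.667 0.898 0.602
v -2.969 0.235 2.18
v -1.523 0.655 0.62
v -2.824 -0.007 2.198
v -1.32 0.482 0.714
v -2.622 -0.181 2.292
v -1.095 0.406 0.868
v -2.397 -0.256 2.446
v -0.887 0.442 1.055
v -2.188 -0.22 2.633
v -0.73 0.584 1.243
v -2.032 -0.079 2.821
f 2 1 5
f 2 5 3
f 3 5 6
f 3 6 4
f 5 1 7
f 5 7 6
f 6 7 8
f 6 8 4
f 7 1 9
f 7 9 8
f 8 9 10
f 8 10 4
f 9 1 11
f 9 11 10
f 10 11 12
f 10 12 4
f 11 1 13
f 11 13 12
f 12 13 14
f 12 14 4
f 13 1 15
f 13 15 14
f 14 15 16
f 14 16 4
f 15 1 17
f 15 17 16
f 16 17 18
f 16 18 4
f 17 1 19
f 17 19 18
f 18 19 20
f 18 20 4
f 19 1 21
f 19 21 20
f 20 21 22
f 20 22 4
f 21 1 2
f 21 2 22
f 22 2 3
f 22 3 4
f 24 26 23
f 27 24 23
f 23 26 25
f 25 27 23
f 24 30 26
f 28 24 27
f 28 30 24
f 26 30 25
f 29 27 25
f 25 30 29
f 29 28 27
f 30 28 29
f 31 68 47
f 68 42 71
f 47 71 36
f 68 71 47
f 31 47 43
f 47 36 48
f 43 48 32
f 47 48 43
f 31 43 52
f 43 32 53
f 52 53 38
f 43 53 52
f 31 52 64
f 52 38 67
f 64 67 41
f 52 67 64
f 31 64 68
f 64 41 72
f 68 72 42
f 64 72 68
f 32 48 59
f 48 36 62
f 59 62 40
f 48 62 59
f 36 71 49
f 71 42 70
f 49 70 35
f 71 70 49
f 42 72 69
f 72 41 65
f 69 65 33
f 72 65 69
f 41 67 66
f 67 38 54
f 66 54 37
f 67 54 66
f 38 53 58
f 53 32 55
f 58 55 39
f 53 55 58
f 34 60 46
f 60 40 61
f 46 61 35
f 60 61 46
f 34 46 44
f 46 35 45
f 44 45 33
f 46 45 44
f 34 44 51
f 44 33 50
f 51 50 37
f 44 50 51
f 34 51 56
f 51 37 57
f 56 57 39
f 51 57 56
f 34 56 60
f 56 39 63
f 60 63 40
f 56 63 60
f 35 61 49
f 61 40 62
f 49 62 36
f 61 62 49
f 33 45 69
f 45 35 70
f 69 70 42
f 45 70 69
f 37 50 66
f 50 33 65
f 66 65 41
f 50 65 66
f 39 57 58
f 57 37 54
f 58 54 38
f 57 54 58
f 40 63 59
f 63 39 55
f 59 55 32
f 63 55 59
f 74 73 76
f 74 76 75
f 76 73 77
f 76 77 75
f 77 73 78
f 77 78 75
f 78 73 79
f 78 79 75
f 79 73 80
f 79 80 75
f 80 73 81
f 80 81 75
f 81 73 82
f 81 82 75
f 82 73 83
f 82 83 75
f 83 73 74
f 83 74 75
f 85 84 88
f 85 88 86
f 86 88 89
f 86 89 87
f 88 84 90
f 88 90 89
f 89 90 91
f 89 91 87
f 90 84 92
f 90 92 91
f 91 92 93
f 91 93 87
f 92 84 94
f 92 94 93
f 93 94 95
f 93 95 87
f 94 84 96
f 94 96 95
f 95 96 97
f 95 97 87
f 96 84 98
f 96 98 97
f 97 98 99
f 97 99 87
f 98 84 100
f 98 100 99
f 99 100 101
f 99 101 87
f 100 84 102
f 100 102 101
f 101 102 103
f 101 103 87
f 102 84 104
f 102 104 103
f 103 104 105
f 103 105 87
f 104 84 106
f 104 106 105
f 105 106 107
f 105 107 87
f 106 84 108
f 106 108 107
f 107 108 109
f 107 109 87
f 108 84 110
f 108 110 109
f 109 110 111
f 109 111 87
f 110 84 112
f 110 112 111
f 111 112 113
f 111 113 87
f 112 84 114
f 112 114 113
f 113 114 115
f 113 115 87
f 114 84 85
f 114 85 115
f 115 85 86
f 115 86 87



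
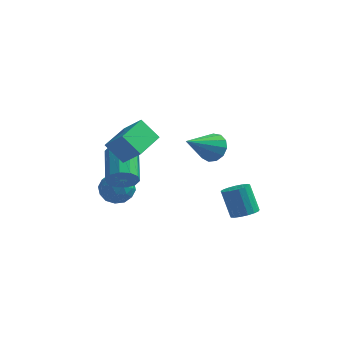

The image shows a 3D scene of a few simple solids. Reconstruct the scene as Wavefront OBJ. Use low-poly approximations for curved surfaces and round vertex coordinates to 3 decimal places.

v 1.985 1.023 -1.362
v 2.531 0.565 -1.467
v 1.175 -0.163 -0.398
v 2.621 0.775 -1.132
v 2.51 1.064 -0.87
v 2.232 1.34 -0.764
v 1.876 1.515 -0.848
v 1.555 1.535 -1.095
v 1.37 1.391 -1.426
v 1.381 1.131 -1.737
v 1.584 0.837 -1.929
v 1.914 0.602 -1.941
v 2.267 0.5 -1.769
v -0.806 -2.291 -1.652
v -0.396 -1.964 -2.085
v -0.844 -0.522 -1.42
v -1.254 -0.849 -0.988
v -0.774 -1.999 -2.265
v -1.222 -0.556 -1.601
v -1.164 -2.145 -2.211
v -1.612 -0.702 -1.547
v -1.418 -2.347 -1.944
v -1.866 -0.904 -1.279
v -1.438 -2.527 -1.565
v -1.885 -1.085 -0.9
v -1.216 -2.618 -1.22
v -1.664 -1.176 -0.555
v -0.838 -2.584 -1.039
v -1.286 -1.141 -0.375
v -0.448 -2.438 -1.093
v -0.896 -0.995 -0.429
v -0.194 -2.236 -1.361
v -0.642 -0.793 -0.696
v -0.175 -2.055 -1.74
v -0.622 -0.613 -1.075
v -1.853 -0.899 -2.871
v -1.373 -0.898 -2.245
v -1.247 -1.922 -3.335
v -0.767 -1.921 -2.709
v -1.528 -2.107 -2.622
v -1.903 -1.475 -2.335
v -0.717 -1.345 -3.245
v -1.092 -0.713 -2.958
v -0.671 -1.174 -2.477
v -1.172 -1.645 -2.091
v -1.448 -1.175 -3.489
v -1.949 -1.646 -3.103
v -1.666 -0.809 -2.517
v -0.954 -2.011 -3.063
v -1.402 -2.121 -3.011
v -1.119 -2.12 -2.644
v -1.977 -1.148 -2.57
v -1.695 -1.148 -2.202
v -1.787 -1.858 -2.424
v -0.925 -1.672 -3.378
v -0.643 -1.672 -3.01
v -1.501 -0.7 -2.936
v -1.218 -0.699 -2.569
v -0.833 -0.962 -3.156
v -0.971 -0.97 -2.286
v -0.615 -1.572 -2.558
v -0.586 -1.233 -2.873
v -0.806 -0.861 -2.705
v -1.266 -1.248 -2.059
v -0.91 -1.849 -2.332
v -1.357 -1.958 -2.28
v -1.577 -1.587 -2.112
v -0.853 -1.41 -2.195
v -1.71 -0.971 -3.248
v -1.354 -1.572 -3.521
v -1.043 -1.233 -3.468
v -1.263 -0.862 -3.3
v -2.005 -1.248 -3.022
v -1.649 -1.85 -3.294
v -1.814 -1.959 -2.875
v -2.034 -1.587 -2.707
v -1.767 -1.41 -3.385
v -0.306 -3.827 0.389
v -1.051 -3.718 1.177
v 0.028 -2.4 0.508
v -0.717 -2.292 1.297
v 0.457 -4.068 1.143
v -0.288 -3.96 1.932
v 0.791 -2.642 1.263
v 0.046 -2.533 2.051
v 3.621 -0.214 -4.201
v 4.178 -0.234 -3.953
v 3.675 0.174 -2.791
v 3.119 0.194 -3.039
v 4.158 0.037 -4.057
v 3.655 0.446 -2.896
v 4.015 0.252 -4.194
v 3.512 0.66 -3.033
v 3.782 0.359 -4.333
v 3.279 0.768 -3.172
v 3.512 0.335 -4.442
v 3.009 0.744 -3.28
v 3.267 0.185 -4.495
v 2.764 0.594 -3.334
v 3.103 -0.056 -4.481
v 2.6 0.353 -3.319
v 3.058 -0.334 -4.403
v 2.555 0.075 -3.241
v 3.142 -0.584 -4.278
v 2.64 -0.175 -3.117
v 3.336 -0.75 -4.136
v 2.833 -0.341 -2.974
v 3.595 -0.793 -4.008
v 3.093 -0.384 -2.847
v 3.861 -0.703 -3.925
v 3.358 -0.294 -2.764
v 4.071 -0.502 -3.905
v 3.568 -0.093 -2.744
f 2 1 4
f 2 4 3
f 4 1 5
f 4 5 3
f 5 1 6
f 5 6 3
f 6 1 7
f 6 7 3
f 7 1 8
f 7 8 3
f 8 1 9
f 8 9 3
f 9 1 10
f 9 10 3
f 10 1 11
f 10 11 3
f 11 1 12
f 11 12 3
f 12 1 13
f 12 13 3
f 13 1 2
f 13 2 3
f 15 14 18
f 15 18 16
f 16 18 19
f 16 19 17
f 18 14 20
f 18 20 19
f 19 20 21
f 19 21 17
f 20 14 22
f 20 22 21
f 21 22 23
f 21 23 17
f 22 14 24
f 22 24 23
f 23 24 25
f 23 25 17
f 24 14 26
f 24 26 25
f 25 26 27
f 25 27 17
f 26 14 28
f 26 28 27
f 27 28 29
f 27 29 17
f 28 14 30
f 28 30 29
f 29 30 31
f 29 31 17
f 30 14 32
f 30 32 31
f 31 32 33
f 31 33 17
f 32 14 34
f 32 34 33
f 33 34 35
f 33 35 17
f 34 14 15
f 34 15 35
f 35 15 16
f 35 16 17
f 36 73 52
f 73 47 76
f 52 76 41
f 73 76 52
f 36 52 48
f 52 41 53
f 48 53 37
f 52 53 48
f 36 48 57
f 48 37 58
f 57 58 43
f 48 58 57
f 36 57 69
f 57 43 72
f 69 72 46
f 57 72 69
f 36 69 73
f 69 46 77
f 73 77 47
f 69 77 73
f 37 53 64
f 53 41 67
f 64 67 45
f 53 67 64
f 41 76 54
f 76 47 75
f 54 75 40
f 76 75 54
f 47 77 74
f 77 46 70
f 74 70 38
f 77 70 74
f 46 72 71
f 72 43 59
f 71 59 42
f 72 59 71
f 43 58 63
f 58 37 60
f 63 60 44
f 58 60 63
f 39 65 51
f 65 45 66
f 51 66 40
f 65 66 51
f 39 51 49
f 51 40 50
f 49 50 38
f 51 50 49
f 39 49 56
f 49 38 55
f 56 55 42
f 49 55 56
f 39 56 61
f 56 42 62
f 61 62 44
f 56 62 61
f 39 61 65
f 61 44 68
f 65 68 45
f 61 68 65
f 40 66 54
f 66 45 67
f 54 67 41
f 66 67 54
f 38 50 74
f 50 40 75
f 74 75 47
f 50 75 74
f 42 55 71
f 55 38 70
f 71 70 46
f 55 70 71
f 44 62 63
f 62 42 59
f 63 59 43
f 62 59 63
f 45 68 64
f 68 44 60
f 64 60 37
f 68 60 64
f 79 81 78
f 82 79 78
f 78 81 80
f 80 82 78
f 79 85 81
f 83 79 82
f 83 85 79
f 81 85 80
f 84 82 80
f 80 85 84
f 84 83 82
f 85 83 84
f 87 86 90
f 87 90 88
f 88 90 91
f 88 91 89
f 90 86 92
f 90 92 91
f 91 92 93
f 91 93 89
f 92 86 94
f 92 94 93
f 93 94 95
f 93 95 89
f 94 86 96
f 94 96 95
f 95 96 97
f 95 97 89
f 96 86 98
f 96 98 97
f 97 98 99
f 97 99 89
f 98 86 100
f 98 100 99
f 99 100 101
f 99 101 89
f 100 86 102
f 100 102 101
f 101 102 103
f 101 103 89
f 102 86 104
f 102 104 103
f 103 104 105
f 103 105 89
f 104 86 106
f 104 106 105
f 105 106 107
f 105 107 89
f 106 86 108
f 106 108 107
f 107 108 109
f 107 109 89
f 108 86 110
f 108 110 109
f 109 110 111
f 109 111 89
f 110 86 112
f 110 112 111
f 111 112 113
f 111 113 89
f 112 86 87
f 112 87 113
f 113 87 88
f 113 88 89



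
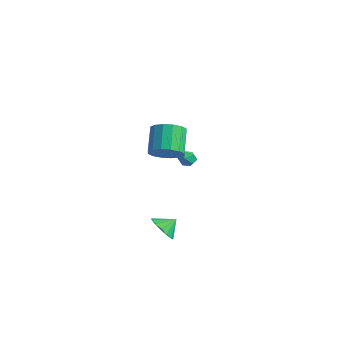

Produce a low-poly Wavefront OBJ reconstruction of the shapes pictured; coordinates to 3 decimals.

v 1.571 -3.443 -4.065
v 2.496 -3.849 -3.926
v 1.849 -2.577 -3.395
v 2.546 -3.537 -4.349
v 2.334 -3.2 -4.696
v 1.918 -2.929 -4.874
v 1.409 -2.795 -4.836
v 0.943 -2.835 -4.59
v 0.645 -3.038 -4.204
v 0.596 -3.349 -3.781
v 0.807 -3.686 -3.434
v 1.223 -3.958 -3.256
v 1.733 -4.091 -3.294
v 2.199 -4.052 -3.54
v -1.934 1.644 -0.856
v -1.364 1.314 -0.716
v -2.156 0.926 -1.644
v -1.586 0.596 -1.504
v -2.096 0.588 -1.065
v -1.959 1.031 -0.578
v -1.561 1.209 -1.782
v -1.424 1.652 -1.295
v -1.134 1.045 -1.288
v -1.465 0.661 -0.846
v -2.055 1.579 -1.514
v -2.386 1.195 -1.072
v 2.53 -3.875 3.213
v 3.448 -3.615 3.76
v 2.408 -2.625 5.035
v 1.49 -2.885 4.487
v 3.38 -3.196 3.38
v 2.339 -2.207 4.655
v 3.084 -2.96 2.955
v 2.044 -1.971 4.229
v 2.64 -2.968 2.599
v 1.599 -1.979 3.873
v 2.166 -3.22 2.407
v 1.126 -2.231 3.682
v 1.79 -3.647 2.432
v 0.75 -2.657 3.706
v 1.612 -4.135 2.665
v 0.572 -3.145 3.94
v 1.681 -4.553 3.045
v 0.64 -3.564 4.32
v 1.976 -4.789 3.471
v 0.936 -3.8 4.745
v 2.421 -4.781 3.827
v 1.38 -3.792 5.101
v 2.894 -4.529 4.018
v 1.854 -3.54 5.293
v 3.27 -4.103 3.994
v 2.23 -3.113 5.268
f 2 1 4
f 2 4 3
f 4 1 5
f 4 5 3
f 5 1 6
f 5 6 3
f 6 1 7
f 6 7 3
f 7 1 8
f 7 8 3
f 8 1 9
f 8 9 3
f 9 1 10
f 9 10 3
f 10 1 11
f 10 11 3
f 11 1 12
f 11 12 3
f 12 1 13
f 12 13 3
f 13 1 14
f 13 14 3
f 14 1 2
f 14 2 3
f 15 26 20
f 15 20 16
f 15 16 22
f 15 22 25
f 15 25 26
f 16 20 24
f 20 26 19
f 26 25 17
f 25 22 21
f 22 16 23
f 18 24 19
f 18 19 17
f 18 17 21
f 18 21 23
f 18 23 24
f 19 24 20
f 17 19 26
f 21 17 25
f 23 21 22
f 24 23 16
f 28 27 31
f 28 31 29
f 29 31 32
f 29 32 30
f 31 27 33
f 31 33 32
f 32 33 34
f 32 34 30
f 33 27 35
f 33 35 34
f 34 35 36
f 34 36 30
f 35 27 37
f 35 37 36
f 36 37 38
f 36 38 30
f 37 27 39
f 37 39 38
f 38 39 40
f 38 40 30
f 39 27 41
f 39 41 40
f 40 41 42
f 40 42 30
f 41 27 43
f 41 43 42
f 42 43 44
f 42 44 30
f 43 27 45
f 43 45 44
f 44 45 46
f 44 46 30
f 45 27 47
f 45 47 46
f 46 47 48
f 46 48 30
f 47 27 49
f 47 49 48
f 48 49 50
f 48 50 30
f 49 27 51
f 49 51 50
f 50 51 52
f 50 52 30
f 51 27 28
f 51 28 52
f 52 28 29
f 52 29 30



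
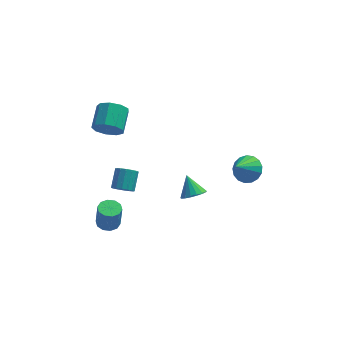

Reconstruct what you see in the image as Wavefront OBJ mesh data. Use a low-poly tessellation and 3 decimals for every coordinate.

v -3.818 2.667 3.101
v -3.318 2.92 2.273
v -2.982 4.407 2.93
v -3.482 4.153 3.759
v -3.976 3.096 2.212
v -3.641 4.582 2.869
v -4.56 3.07 2.567
v -4.225 4.557 3.224
v -4.797 2.856 3.172
v -4.461 4.343 3.829
v -4.576 2.554 3.744
v -4.24 4.04 4.401
v -4 2.304 4.015
v -3.664 3.79 4.673
v -3.339 2.223 3.859
v -3.003 3.71 4.516
v -2.902 2.351 3.348
v -2.566 3.837 4.005
v -2.894 2.626 2.722
v -2.558 4.113 3.379
v 4.352 -0.657 2.333
v 5.205 -0.811 2.745
v 3.568 -1.583 3.607
v 5.058 -0.421 2.938
v 4.75 -0.085 2.993
v 4.35 0.12 2.896
v 3.951 0.147 2.67
v 3.644 -0.01 2.367
v 3.498 -0.315 2.056
v 3.549 -0.699 1.808
v 3.783 -1.073 1.681
v 4.148 -1.352 1.702
v 4.559 -1.471 1.868
v 4.923 -1.404 2.141
v 5.156 -1.166 2.457
v 1.11 -2.541 1.949
v 1.626 -2.901 2.445
v 0.73 -1.679 2.971
v 1.832 -2.62 2.285
v 1.873 -2.322 2.049
v 1.74 -2.074 1.789
v 1.462 -1.933 1.567
v 1.104 -1.931 1.432
v 0.747 -2.069 1.415
v 0.473 -2.316 1.521
v 0.346 -2.613 1.725
v 0.393 -2.895 1.981
v 0.605 -3.095 2.229
v 0.933 -3.169 2.413
v 1.301 -3.098 2.491
v -2.994 -1.055 0.989
v -2.31 -1.193 0.941
v -2.041 -0.143 1.763
v -2.726 -0.005 1.811
v -2.378 -0.963 0.67
v -2.109 0.087 1.492
v -2.612 -0.757 0.484
v -2.343 0.292 1.306
v -2.948 -0.632 0.433
v -2.679 0.418 1.255
v -3.296 -0.619 0.532
v -3.027 0.43 1.354
v -3.564 -0.724 0.752
v -3.295 0.326 1.574
v -3.679 -0.917 1.037
v -3.41 0.133 1.859
v -3.611 -1.147 1.308
v -3.342 -0.097 2.13
v -3.377 -1.352 1.494
v -3.108 -0.303 2.316
v -3.041 -1.478 1.545
v -2.772 -0.428 2.367
v -2.693 -1.49 1.446
v -2.424 -0.441 2.268
v -2.425 -1.386 1.226
v -2.156 -0.336 2.048
v -3.917 -1.294 -2.117
v -3.27 -0.936 -2.16
v -3.137 -0.989 -0.607
v -3.783 -1.346 -0.563
v -3.602 -0.624 -2.121
v -3.468 -0.677 -0.568
v -4.054 -0.568 -2.08
v -3.92 -0.62 -0.527
v -4.454 -0.788 -2.053
v -4.32 -0.841 -0.5
v -4.648 -1.202 -2.051
v -4.514 -1.255 -0.497
v -4.563 -1.651 -2.073
v -4.43 -1.704 -0.52
v -4.232 -1.963 -2.112
v -4.098 -2.016 -0.559
v -3.78 -2.02 -2.153
v -3.646 -2.072 -0.6
v -3.38 -1.799 -2.18
v -3.246 -1.852 -0.627
v -3.186 -1.385 -2.183
v -3.052 -1.438 -0.629
f 2 1 5
f 2 5 3
f 3 5 6
f 3 6 4
f 5 1 7
f 5 7 6
f 6 7 8
f 6 8 4
f 7 1 9
f 7 9 8
f 8 9 10
f 8 10 4
f 9 1 11
f 9 11 10
f 10 11 12
f 10 12 4
f 11 1 13
f 11 13 12
f 12 13 14
f 12 14 4
f 13 1 15
f 13 15 14
f 14 15 16
f 14 16 4
f 15 1 17
f 15 17 16
f 16 17 18
f 16 18 4
f 17 1 19
f 17 19 18
f 18 19 20
f 18 20 4
f 19 1 2
f 19 2 20
f 20 2 3
f 20 3 4
f 22 21 24
f 22 24 23
f 24 21 25
f 24 25 23
f 25 21 26
f 25 26 23
f 26 21 27
f 26 27 23
f 27 21 28
f 27 28 23
f 28 21 29
f 28 29 23
f 29 21 30
f 29 30 23
f 30 21 31
f 30 31 23
f 31 21 32
f 31 32 23
f 32 21 33
f 32 33 23
f 33 21 34
f 33 34 23
f 34 21 35
f 34 35 23
f 35 21 22
f 35 22 23
f 37 36 39
f 37 39 38
f 39 36 40
f 39 40 38
f 40 36 41
f 40 41 38
f 41 36 42
f 41 42 38
f 42 36 43
f 42 43 38
f 43 36 44
f 43 44 38
f 44 36 45
f 44 45 38
f 45 36 46
f 45 46 38
f 46 36 47
f 46 47 38
f 47 36 48
f 47 48 38
f 48 36 49
f 48 49 38
f 49 36 50
f 49 50 38
f 50 36 37
f 50 37 38
f 52 51 55
f 52 55 53
f 53 55 56
f 53 56 54
f 55 51 57
f 55 57 56
f 56 57 58
f 56 58 54
f 57 51 59
f 57 59 58
f 58 59 60
f 58 60 54
f 59 51 61
f 59 61 60
f 60 61 62
f 60 62 54
f 61 51 63
f 61 63 62
f 62 63 64
f 62 64 54
f 63 51 65
f 63 65 64
f 64 65 66
f 64 66 54
f 65 51 67
f 65 67 66
f 66 67 68
f 66 68 54
f 67 51 69
f 67 69 68
f 68 69 70
f 68 70 54
f 69 51 71
f 69 71 70
f 70 71 72
f 70 72 54
f 71 51 73
f 71 73 72
f 72 73 74
f 72 74 54
f 73 51 75
f 73 75 74
f 74 75 76
f 74 76 54
f 75 51 52
f 75 52 76
f 76 52 53
f 76 53 54
f 78 77 81
f 78 81 79
f 79 81 82
f 79 82 80
f 81 77 83
f 81 83 82
f 82 83 84
f 82 84 80
f 83 77 85
f 83 85 84
f 84 85 86
f 84 86 80
f 85 77 87
f 85 87 86
f 86 87 88
f 86 88 80
f 87 77 89
f 87 89 88
f 88 89 90
f 88 90 80
f 89 77 91
f 89 91 90
f 90 91 92
f 90 92 80
f 91 77 93
f 91 93 92
f 92 93 94
f 92 94 80
f 93 77 95
f 93 95 94
f 94 95 96
f 94 96 80
f 95 77 97
f 95 97 96
f 96 97 98
f 96 98 80
f 97 77 78
f 97 78 98
f 98 78 79
f 98 79 80



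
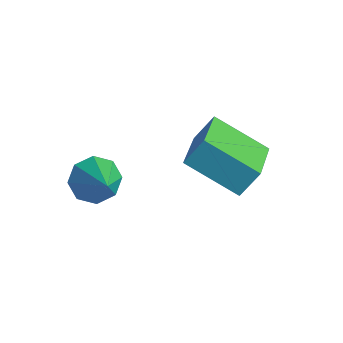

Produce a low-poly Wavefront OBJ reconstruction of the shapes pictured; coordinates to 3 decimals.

v -0.996 -0.416 0.53
v -0.568 -0.64 -0.056
v 0.096 -0.684 1.43
v -0.518 -0.071 0.052
v -0.747 0.296 0.44
v -1.123 0.246 0.881
v -1.424 -0.192 1.117
v -1.475 -0.761 1.009
v -1.245 -1.128 0.621
v -0.87 -1.078 0.179
v 1.402 0.823 2.774
v 1.561 1.357 3.58
v 0.353 1.881 2.279
v 0.513 2.416 3.085
v 2.687 1.704 1.935
v 2.847 2.239 2.741
v 1.639 2.763 1.44
v 1.798 3.297 2.246
f 2 1 4
f 2 4 3
f 4 1 5
f 4 5 3
f 5 1 6
f 5 6 3
f 6 1 7
f 6 7 3
f 7 1 8
f 7 8 3
f 8 1 9
f 8 9 3
f 9 1 10
f 9 10 3
f 10 1 2
f 10 2 3
f 12 14 11
f 15 12 11
f 11 14 13
f 13 15 11
f 12 18 14
f 16 12 15
f 16 18 12
f 14 18 13
f 17 15 13
f 13 18 17
f 17 16 15
f 18 16 17



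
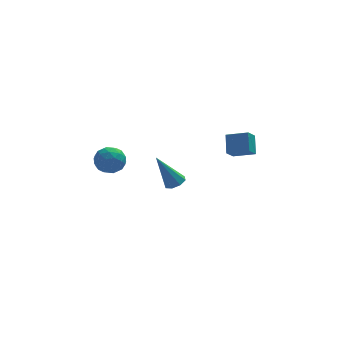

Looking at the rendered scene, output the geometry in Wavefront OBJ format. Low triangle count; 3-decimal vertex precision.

v -0.043 0.281 -0.355
v 0.477 0.015 -0.071
v -1.057 0.379 1.595
v 0.501 0.511 -0.084
v 0.206 0.873 -0.256
v -0.235 0.888 -0.485
v -0.564 0.547 -0.639
v -0.587 0.051 -0.626
v -0.292 -0.311 -0.455
v 0.149 -0.326 -0.225
v 3.702 -1.115 2.586
v 3.801 -0.235 3.496
v 2.573 -0.594 2.206
v 2.673 0.286 3.115
v 4.167 -0.546 1.985
v 4.267 0.334 2.894
v 3.039 -0.025 1.604
v 3.138 0.855 2.514
v -3.684 -0.982 3.221
v -3.117 -1.654 3.474
v -4.363 -1.906 2.286
v -3.796 -2.578 2.539
v -4.421 -2.262 3.127
v -4.001 -1.69 3.705
v -3.479 -1.87 2.055
v -3.059 -1.298 2.633
v -2.99 -2.203 2.753
v -3.573 -2.445 3.416
v -3.907 -1.115 2.344
v -4.49 -1.357 3.007
v -3.341 -1.236 3.429
v -4.139 -2.324 2.331
v -4.507 -2.137 2.676
v -4.173 -2.532 2.825
v -3.86 -1.258 3.565
v -3.527 -1.653 3.714
v -4.294 -2.01 3.51
v -3.953 -1.907 2.046
v -3.62 -2.302 2.195
v -3.307 -1.028 2.935
v -2.973 -1.423 3.084
v -3.186 -1.55 2.25
v -2.933 -1.954 3.154
v -3.332 -2.498 2.605
v -3.146 -2.081 2.321
v -2.899 -1.745 2.66
v -3.275 -2.096 3.544
v -3.675 -2.64 2.995
v -4.042 -2.454 3.34
v -3.795 -2.118 3.68
v -3.201 -2.419 3.12
v -3.805 -0.92 2.765
v -4.205 -1.464 2.216
v -3.685 -1.442 2.08
v -3.438 -1.106 2.42
v -4.148 -1.062 3.155
v -4.547 -1.606 2.606
v -4.581 -1.815 3.1
v -4.334 -1.479 3.439
v -4.279 -1.141 2.64
f 2 1 4
f 2 4 3
f 4 1 5
f 4 5 3
f 5 1 6
f 5 6 3
f 6 1 7
f 6 7 3
f 7 1 8
f 7 8 3
f 8 1 9
f 8 9 3
f 9 1 10
f 9 10 3
f 10 1 2
f 10 2 3
f 12 14 11
f 15 12 11
f 11 14 13
f 13 15 11
f 12 18 14
f 16 12 15
f 16 18 12
f 14 18 13
f 17 15 13
f 13 18 17
f 17 16 15
f 18 16 17
f 19 56 35
f 56 30 59
f 35 59 24
f 56 59 35
f 19 35 31
f 35 24 36
f 31 36 20
f 35 36 31
f 19 31 40
f 31 20 41
f 40 41 26
f 31 41 40
f 19 40 52
f 40 26 55
f 52 55 29
f 40 55 52
f 19 52 56
f 52 29 60
f 56 60 30
f 52 60 56
f 20 36 47
f 36 24 50
f 47 50 28
f 36 50 47
f 24 59 37
f 59 30 58
f 37 58 23
f 59 58 37
f 30 60 57
f 60 29 53
f 57 53 21
f 60 53 57
f 29 55 54
f 55 26 42
f 54 42 25
f 55 42 54
f 26 41 46
f 41 20 43
f 46 43 27
f 41 43 46
f 22 48 34
f 48 28 49
f 34 49 23
f 48 49 34
f 22 34 32
f 34 23 33
f 32 33 21
f 34 33 32
f 22 32 39
f 32 21 38
f 39 38 25
f 32 38 39
f 22 39 44
f 39 25 45
f 44 45 27
f 39 45 44
f 22 44 48
f 44 27 51
f 48 51 28
f 44 51 48
f 23 49 37
f 49 28 50
f 37 50 24
f 49 50 37
f 21 33 57
f 33 23 58
f 57 58 30
f 33 58 57
f 25 38 54
f 38 21 53
f 54 53 29
f 38 53 54
f 27 45 46
f 45 25 42
f 46 42 26
f 45 42 46
f 28 51 47
f 51 27 43
f 47 43 20
f 51 43 47



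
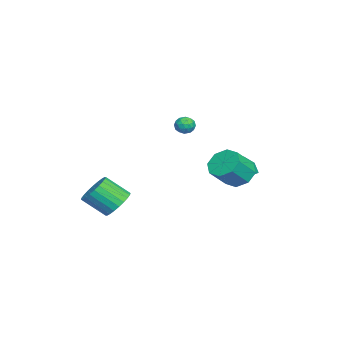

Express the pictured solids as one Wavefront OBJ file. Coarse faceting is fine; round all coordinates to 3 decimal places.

v -4.037 -0.176 2.607
v -3.372 0.017 2.563
v -3.728 -1.117 3.137
v -3.063 -0.924 3.093
v -3.499 -0.577 3.507
v -3.69 0.004 3.18
v -3.41 -1.104 2.52
v -3.601 -0.523 2.193
v -2.985 -0.557 2.51
v -3.039 -0.23 3.12
v -4.061 -0.87 2.58
v -4.115 -0.543 3.19
v -3.731 0.003 2.538
v -3.369 -1.103 3.162
v -3.625 -0.899 3.405
v -3.234 -0.785 3.379
v -3.918 -0.005 2.901
v -3.527 0.109 2.875
v -3.602 -0.24 3.43
v -3.573 -1.209 2.825
v -3.182 -1.095 2.799
v -3.866 -0.315 2.321
v -3.475 -0.201 2.295
v -3.498 -0.86 2.27
v -3.113 -0.221 2.481
v -2.932 -0.773 2.793
v -3.136 -0.88 2.456
v -3.248 -0.538 2.263
v -3.145 -0.029 2.84
v -2.964 -0.582 3.152
v -3.22 -0.378 3.395
v -3.332 -0.036 3.202
v -2.918 -0.366 2.808
v -4.136 -0.518 2.548
v -3.955 -1.071 2.86
v -3.768 -1.064 2.498
v -3.88 -0.722 2.305
v -4.168 -0.327 2.907
v -3.987 -0.879 3.219
v -3.852 -0.562 3.437
v -3.964 -0.22 3.244
v -4.182 -0.734 2.892
v 1.964 3.435 1.317
v 2.765 3.33 0.586
v 3.758 2.519 1.792
v 2.956 2.625 2.523
v 2.82 4.041 1.019
v 3.813 3.23 2.225
v 2.373 4.397 1.627
v 3.365 3.586 2.833
v 1.686 4.19 2.053
v 2.679 3.379 3.259
v 1.162 3.541 2.048
v 2.155 2.73 3.254
v 1.107 2.83 1.615
v 2.1 2.019 2.821
v 1.555 2.474 1.007
v 2.547 1.663 2.213
v 2.241 2.681 0.581
v 3.234 1.87 1.787
v -1.441 2.282 -0.159
v -1.356 2.04 0.662
v -2.124 3.434 0.251
v -2.038 3.192 1.072
v -0.062 3.068 -0.072
v 0.024 2.826 0.749
v -0.744 4.22 0.338
v -0.659 3.978 1.159
v 3.884 -3.219 -0.745
v 4.858 -3.492 -1.094
v 4.89 -4.895 0.097
v 3.916 -4.621 0.445
v 4.953 -3.228 -0.785
v 4.985 -4.631 0.405
v 4.886 -2.962 -0.47
v 4.918 -4.365 0.72
v 4.666 -2.736 -0.197
v 4.698 -4.138 0.993
v 4.327 -2.583 -0.008
v 4.359 -3.985 1.183
v 3.92 -2.526 0.07
v 3.953 -3.929 1.26
v 3.509 -2.575 0.023
v 3.541 -3.978 1.213
v 3.154 -2.722 -0.141
v 3.186 -4.125 1.05
v 2.91 -2.945 -0.397
v 2.942 -4.348 0.794
v 2.815 -3.209 -0.705
v 2.847 -4.612 0.485
v 2.882 -3.475 -1.02
v 2.914 -4.878 0.17
v 3.102 -3.702 -1.293
v 3.134 -5.104 -0.103
v 3.441 -3.855 -1.483
v 3.473 -5.257 -0.292
v 3.847 -3.911 -1.56
v 3.88 -5.314 -0.37
v 4.259 -3.862 -1.513
v 4.291 -5.265 -0.323
v 4.614 -3.715 -1.35
v 4.646 -5.118 -0.159
f 1 38 17
f 38 12 41
f 17 41 6
f 38 41 17
f 1 17 13
f 17 6 18
f 13 18 2
f 17 18 13
f 1 13 22
f 13 2 23
f 22 23 8
f 13 23 22
f 1 22 34
f 22 8 37
f 34 37 11
f 22 37 34
f 1 34 38
f 34 11 42
f 38 42 12
f 34 42 38
f 2 18 29
f 18 6 32
f 29 32 10
f 18 32 29
f 6 41 19
f 41 12 40
f 19 40 5
f 41 40 19
f 12 42 39
f 42 11 35
f 39 35 3
f 42 35 39
f 11 37 36
f 37 8 24
f 36 24 7
f 37 24 36
f 8 23 28
f 23 2 25
f 28 25 9
f 23 25 28
f 4 30 16
f 30 10 31
f 16 31 5
f 30 31 16
f 4 16 14
f 16 5 15
f 14 15 3
f 16 15 14
f 4 14 21
f 14 3 20
f 21 20 7
f 14 20 21
f 4 21 26
f 21 7 27
f 26 27 9
f 21 27 26
f 4 26 30
f 26 9 33
f 30 33 10
f 26 33 30
f 5 31 19
f 31 10 32
f 19 32 6
f 31 32 19
f 3 15 39
f 15 5 40
f 39 40 12
f 15 40 39
f 7 20 36
f 20 3 35
f 36 35 11
f 20 35 36
f 9 27 28
f 27 7 24
f 28 24 8
f 27 24 28
f 10 33 29
f 33 9 25
f 29 25 2
f 33 25 29
f 44 43 47
f 44 47 45
f 45 47 48
f 45 48 46
f 47 43 49
f 47 49 48
f 48 49 50
f 48 50 46
f 49 43 51
f 49 51 50
f 50 51 52
f 50 52 46
f 51 43 53
f 51 53 52
f 52 53 54
f 52 54 46
f 53 43 55
f 53 55 54
f 54 55 56
f 54 56 46
f 55 43 57
f 55 57 56
f 56 57 58
f 56 58 46
f 57 43 59
f 57 59 58
f 58 59 60
f 58 60 46
f 59 43 44
f 59 44 60
f 60 44 45
f 60 45 46
f 62 64 61
f 65 62 61
f 61 64 63
f 63 65 61
f 62 68 64
f 66 62 65
f 66 68 62
f 64 68 63
f 67 65 63
f 63 68 67
f 67 66 65
f 68 66 67
f 70 69 73
f 70 73 71
f 71 73 74
f 71 74 72
f 73 69 75
f 73 75 74
f 74 75 76
f 74 76 72
f 75 69 77
f 75 77 76
f 76 77 78
f 76 78 72
f 77 69 79
f 77 79 78
f 78 79 80
f 78 80 72
f 79 69 81
f 79 81 80
f 80 81 82
f 80 82 72
f 81 69 83
f 81 83 82
f 82 83 84
f 82 84 72
f 83 69 85
f 83 85 84
f 84 85 86
f 84 86 72
f 85 69 87
f 85 87 86
f 86 87 88
f 86 88 72
f 87 69 89
f 87 89 88
f 88 89 90
f 88 90 72
f 89 69 91
f 89 91 90
f 90 91 92
f 90 92 72
f 91 69 93
f 91 93 92
f 92 93 94
f 92 94 72
f 93 69 95
f 93 95 94
f 94 95 96
f 94 96 72
f 95 69 97
f 95 97 96
f 96 97 98
f 96 98 72
f 97 69 99
f 97 99 98
f 98 99 100
f 98 100 72
f 99 69 101
f 99 101 100
f 100 101 102
f 100 102 72
f 101 69 70
f 101 70 102
f 102 70 71
f 102 71 72



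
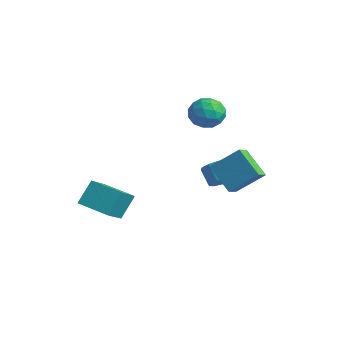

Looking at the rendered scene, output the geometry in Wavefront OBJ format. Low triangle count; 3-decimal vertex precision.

v 2.28 1.563 0.395
v 2.738 0.762 0.806
v 3.295 2.882 1.833
v 3.754 2.082 2.244
v 3.926 1.798 -0.984
v 4.385 0.998 -0.573
v 4.942 3.118 0.454
v 5.4 2.317 0.865
v -2.835 -3.966 -3.631
v -3.021 -2.942 -2.138
v -0.961 -2.97 -4.082
v -1.147 -1.946 -2.589
v -1.853 -5.334 -2.571
v -2.039 -4.31 -1.078
v 0.021 -4.338 -3.022
v -0.165 -3.314 -1.529
v -0.128 3.037 3.682
v 0.914 2.958 4.247
v -0.194 1.122 3.533
v 0.848 1.043 4.098
v -0.121 1.398 4.686
v -0.081 2.582 4.778
v 0.801 1.498 3.002
v 0.841 2.682 3.094
v 1.488 2.006 3.827
v 0.918 1.945 4.868
v -0.198 2.135 2.912
v -0.768 2.074 3.953
v 0.398 3.166 3.977
v 0.322 0.914 3.803
v -0.248 1.123 4.148
v 0.364 1.077 4.481
v -0.186 2.945 4.289
v 0.426 2.898 4.622
v -0.182 1.982 4.88
v 0.294 1.182 3.158
v 0.906 1.135 3.491
v 0.356 3.003 3.299
v 0.968 2.957 3.632
v 0.902 2.098 2.9
v 1.348 2.56 4.063
v 1.31 1.434 3.975
v 1.282 1.702 3.331
v 1.306 2.397 3.385
v 1.013 2.524 4.675
v 0.975 1.398 4.587
v 0.405 1.607 4.933
v 0.429 2.303 4.987
v 1.351 1.965 4.428
v -0.255 2.682 3.193
v -0.293 1.556 3.105
v 0.291 1.777 2.793
v 0.315 2.473 2.847
v -0.59 2.646 3.805
v -0.628 1.52 3.717
v -0.586 1.683 4.395
v -0.562 2.378 4.449
v -0.631 2.115 3.352
v 0.523 3.232 -1.921
v 1.235 2.908 -1.251
v 0.309 2.903 -0.269
v -0.403 3.228 -0.939
v 1.237 3.544 -1.247
v 0.31 3.539 -0.265
v 0.966 4.062 -1.5
v 0.039 4.057 -0.518
v 0.526 4.262 -1.914
v -0.401 4.258 -0.932
v 0.085 4.07 -2.331
v -0.842 4.065 -1.348
v -0.189 3.557 -2.591
v -1.115 3.552 -1.609
v -0.19 2.921 -2.595
v -1.117 2.916 -1.613
v 0.081 2.403 -2.342
v -0.846 2.398 -1.36
v 0.521 2.202 -1.928
v -0.406 2.198 -0.946
v 0.962 2.395 -1.512
v 0.035 2.39 -0.529
f 2 4 1
f 5 2 1
f 1 4 3
f 3 5 1
f 2 8 4
f 6 2 5
f 6 8 2
f 4 8 3
f 7 5 3
f 3 8 7
f 7 6 5
f 8 6 7
f 10 12 9
f 13 10 9
f 9 12 11
f 11 13 9
f 10 16 12
f 14 10 13
f 14 16 10
f 12 16 11
f 15 13 11
f 11 16 15
f 15 14 13
f 16 14 15
f 17 54 33
f 54 28 57
f 33 57 22
f 54 57 33
f 17 33 29
f 33 22 34
f 29 34 18
f 33 34 29
f 17 29 38
f 29 18 39
f 38 39 24
f 29 39 38
f 17 38 50
f 38 24 53
f 50 53 27
f 38 53 50
f 17 50 54
f 50 27 58
f 54 58 28
f 50 58 54
f 18 34 45
f 34 22 48
f 45 48 26
f 34 48 45
f 22 57 35
f 57 28 56
f 35 56 21
f 57 56 35
f 28 58 55
f 58 27 51
f 55 51 19
f 58 51 55
f 27 53 52
f 53 24 40
f 52 40 23
f 53 40 52
f 24 39 44
f 39 18 41
f 44 41 25
f 39 41 44
f 20 46 32
f 46 26 47
f 32 47 21
f 46 47 32
f 20 32 30
f 32 21 31
f 30 31 19
f 32 31 30
f 20 30 37
f 30 19 36
f 37 36 23
f 30 36 37
f 20 37 42
f 37 23 43
f 42 43 25
f 37 43 42
f 20 42 46
f 42 25 49
f 46 49 26
f 42 49 46
f 21 47 35
f 47 26 48
f 35 48 22
f 47 48 35
f 19 31 55
f 31 21 56
f 55 56 28
f 31 56 55
f 23 36 52
f 36 19 51
f 52 51 27
f 36 51 52
f 25 43 44
f 43 23 40
f 44 40 24
f 43 40 44
f 26 49 45
f 49 25 41
f 45 41 18
f 49 41 45
f 60 59 63
f 60 63 61
f 61 63 64
f 61 64 62
f 63 59 65
f 63 65 64
f 64 65 66
f 64 66 62
f 65 59 67
f 65 67 66
f 66 67 68
f 66 68 62
f 67 59 69
f 67 69 68
f 68 69 70
f 68 70 62
f 69 59 71
f 69 71 70
f 70 71 72
f 70 72 62
f 71 59 73
f 71 73 72
f 72 73 74
f 72 74 62
f 73 59 75
f 73 75 74
f 74 75 76
f 74 76 62
f 75 59 77
f 75 77 76
f 76 77 78
f 76 78 62
f 77 59 79
f 77 79 78
f 78 79 80
f 78 80 62
f 79 59 60
f 79 60 80
f 80 60 61
f 80 61 62



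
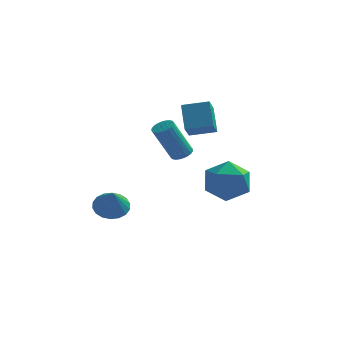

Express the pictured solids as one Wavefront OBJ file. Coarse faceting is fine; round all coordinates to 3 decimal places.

v 0.994 -1.323 -1.456
v 1.521 -0.772 -0.586
v 1.979 -2.868 -1.074
v 2.506 -2.317 -0.204
v 1.382 -2.581 -0.126
v 0.773 -1.626 -0.362
v 2.727 -2.014 -1.298
v 2.118 -1.059 -1.534
v 2.591 -1.199 -0.488
v 1.76 -1.55 0.236
v 1.74 -2.09 -1.896
v 0.909 -2.441 -1.172
v -0.941 2.036 -1.012
v -0.434 1.967 -0.811
v -1.212 1.495 0.993
v -1.719 1.564 0.792
v -0.467 2.175 -0.771
v -1.245 1.704 1.033
v -0.572 2.362 -0.767
v -1.35 1.891 1.036
v -0.733 2.499 -0.801
v -1.511 2.028 1.003
v -0.926 2.566 -0.867
v -1.705 2.095 0.937
v -1.121 2.552 -0.955
v -1.9 2.081 0.849
v -1.289 2.459 -1.051
v -2.068 1.988 0.752
v -1.404 2.302 -1.142
v -2.182 1.831 0.662
v -1.448 2.105 -1.213
v -2.226 1.633 0.591
v -1.415 1.896 -1.253
v -2.193 1.425 0.551
v -1.31 1.709 -1.256
v -2.088 1.238 0.547
v -1.149 1.572 -1.223
v -1.927 1.101 0.581
v -0.955 1.505 -1.157
v -1.734 1.034 0.647
v -0.76 1.519 -1.069
v -1.539 1.048 0.735
v -0.592 1.612 -0.972
v -1.371 1.141 0.831
v -0.478 1.769 -0.882
v -1.256 1.298 0.922
v -3.818 0.412 -3.825
v -3.038 0.748 -3.776
v -3.542 -0.392 -2.675
v -3.245 0.983 -3.563
v -3.564 1.104 -3.401
v -3.934 1.089 -3.323
v -4.281 0.939 -3.345
v -4.536 0.685 -3.461
v -4.649 0.378 -3.65
v -4.597 0.077 -3.873
v -4.391 -0.158 -4.087
v -4.071 -0.279 -4.248
v -3.701 -0.264 -4.326
v -3.355 -0.114 -4.305
v -3.099 0.139 -4.188
v -2.987 0.447 -3.999
v -0.899 2.486 0.314
v -1.248 3.46 1.414
v -0.856 3.301 -0.394
v -1.205 4.275 0.707
v 0.365 2.645 0.573
v 0.016 3.619 1.674
v 0.408 3.46 -0.134
v 0.059 4.434 0.966
f 1 12 6
f 1 6 2
f 1 2 8
f 1 8 11
f 1 11 12
f 2 6 10
f 6 12 5
f 12 11 3
f 11 8 7
f 8 2 9
f 4 10 5
f 4 5 3
f 4 3 7
f 4 7 9
f 4 9 10
f 5 10 6
f 3 5 12
f 7 3 11
f 9 7 8
f 10 9 2
f 14 13 17
f 14 17 15
f 15 17 18
f 15 18 16
f 17 13 19
f 17 19 18
f 18 19 20
f 18 20 16
f 19 13 21
f 19 21 20
f 20 21 22
f 20 22 16
f 21 13 23
f 21 23 22
f 22 23 24
f 22 24 16
f 23 13 25
f 23 25 24
f 24 25 26
f 24 26 16
f 25 13 27
f 25 27 26
f 26 27 28
f 26 28 16
f 27 13 29
f 27 29 28
f 28 29 30
f 28 30 16
f 29 13 31
f 29 31 30
f 30 31 32
f 30 32 16
f 31 13 33
f 31 33 32
f 32 33 34
f 32 34 16
f 33 13 35
f 33 35 34
f 34 35 36
f 34 36 16
f 35 13 37
f 35 37 36
f 36 37 38
f 36 38 16
f 37 13 39
f 37 39 38
f 38 39 40
f 38 40 16
f 39 13 41
f 39 41 40
f 40 41 42
f 40 42 16
f 41 13 43
f 41 43 42
f 42 43 44
f 42 44 16
f 43 13 45
f 43 45 44
f 44 45 46
f 44 46 16
f 45 13 14
f 45 14 46
f 46 14 15
f 46 15 16
f 48 47 50
f 48 50 49
f 50 47 51
f 50 51 49
f 51 47 52
f 51 52 49
f 52 47 53
f 52 53 49
f 53 47 54
f 53 54 49
f 54 47 55
f 54 55 49
f 55 47 56
f 55 56 49
f 56 47 57
f 56 57 49
f 57 47 58
f 57 58 49
f 58 47 59
f 58 59 49
f 59 47 60
f 59 60 49
f 60 47 61
f 60 61 49
f 61 47 62
f 61 62 49
f 62 47 48
f 62 48 49
f 64 66 63
f 67 64 63
f 63 66 65
f 65 67 63
f 64 70 66
f 68 64 67
f 68 70 64
f 66 70 65
f 69 67 65
f 65 70 69
f 69 68 67
f 70 68 69



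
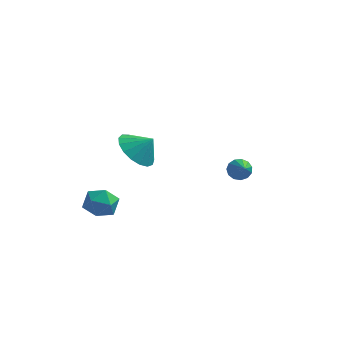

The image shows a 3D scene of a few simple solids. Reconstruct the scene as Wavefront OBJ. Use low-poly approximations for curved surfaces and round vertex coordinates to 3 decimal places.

v -3.765 -2.231 -1.835
v -3.015 -2.659 -1.96
v -4.485 -3.361 -2.28
v -3.735 -3.789 -2.405
v -4.001 -3.602 -1.595
v -3.556 -2.904 -1.32
v -3.944 -3.116 -2.92
v -3.499 -2.418 -2.645
v -3.126 -3.207 -2.631
v -3.161 -3.507 -1.812
v -4.339 -2.513 -2.428
v -4.374 -2.813 -1.609
v -3.147 0.641 -0.993
v -2.655 1.424 -1.569
v -2.393 0.759 -0.187
v -3.004 1.683 -1.28
v -3.386 1.702 -0.925
v -3.713 1.479 -0.585
v -3.911 1.063 -0.339
v -3.933 0.551 -0.243
v -3.776 0.059 -0.318
v -3.475 -0.299 -0.548
v -3.098 -0.442 -0.88
v -2.733 -0.337 -1.238
v -2.463 -0.008 -1.539
v -2.35 0.47 -1.715
v -2.419 0.987 -1.726
v 2.224 -2.568 0.732
v 2.527 -2.229 1.041
v 2.776 -4.152 1.928
v 2.244 -2.232 1.168
v 1.955 -2.342 1.155
v 1.751 -2.524 1.009
v 1.697 -2.72 0.775
v 1.811 -2.867 0.527
v 2.055 -2.919 0.344
v 2.354 -2.86 0.285
v 2.611 -2.708 0.367
v 2.745 -2.512 0.566
v 2.714 -2.333 0.817
f 1 12 6
f 1 6 2
f 1 2 8
f 1 8 11
f 1 11 12
f 2 6 10
f 6 12 5
f 12 11 3
f 11 8 7
f 8 2 9
f 4 10 5
f 4 5 3
f 4 3 7
f 4 7 9
f 4 9 10
f 5 10 6
f 3 5 12
f 7 3 11
f 9 7 8
f 10 9 2
f 14 13 16
f 14 16 15
f 16 13 17
f 16 17 15
f 17 13 18
f 17 18 15
f 18 13 19
f 18 19 15
f 19 13 20
f 19 20 15
f 20 13 21
f 20 21 15
f 21 13 22
f 21 22 15
f 22 13 23
f 22 23 15
f 23 13 24
f 23 24 15
f 24 13 25
f 24 25 15
f 25 13 26
f 25 26 15
f 26 13 27
f 26 27 15
f 27 13 14
f 27 14 15
f 29 28 31
f 29 31 30
f 31 28 32
f 31 32 30
f 32 28 33
f 32 33 30
f 33 28 34
f 33 34 30
f 34 28 35
f 34 35 30
f 35 28 36
f 35 36 30
f 36 28 37
f 36 37 30
f 37 28 38
f 37 38 30
f 38 28 39
f 38 39 30
f 39 28 40
f 39 40 30
f 40 28 29
f 40 29 30

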